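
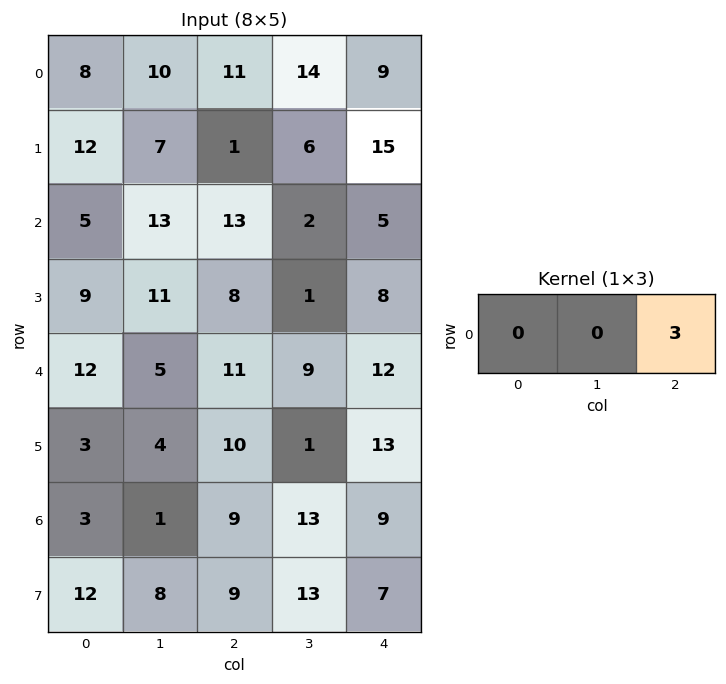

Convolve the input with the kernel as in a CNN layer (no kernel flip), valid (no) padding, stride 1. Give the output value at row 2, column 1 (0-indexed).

6

The receptive field on the input at this output position is [13 13 2]. Elementwise product with the kernel and sum: 2·3.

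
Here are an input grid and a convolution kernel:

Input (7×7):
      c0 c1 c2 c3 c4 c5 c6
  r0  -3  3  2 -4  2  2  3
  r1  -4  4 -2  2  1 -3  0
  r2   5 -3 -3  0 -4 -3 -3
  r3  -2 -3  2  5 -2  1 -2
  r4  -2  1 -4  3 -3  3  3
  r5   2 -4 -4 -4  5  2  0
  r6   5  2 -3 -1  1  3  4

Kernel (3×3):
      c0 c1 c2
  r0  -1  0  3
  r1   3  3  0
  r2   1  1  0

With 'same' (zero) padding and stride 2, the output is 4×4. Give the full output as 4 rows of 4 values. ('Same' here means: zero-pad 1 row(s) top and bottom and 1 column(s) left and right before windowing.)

Output[0,0]: The receptive field on the zero-padded input at this output position is [0 0 0 / 0 -3 3 / 0 -4 4]. Elementwise product with the kernel and sum: 0·-1 + 0·3 + 0·3 + -3·3 + 0·1 + -4·1.
Output[0,1]: The receptive field on the zero-padded input at this output position is [0 0 0 / 3 2 -4 / 4 -2 2]. Elementwise product with the kernel and sum: 0·-1 + 0·3 + 3·3 + 2·3 + 4·1 + -2·1.

-13 17 -3 12
25 -17 -20 -16
-13 1 -1 19
3 -11 10 19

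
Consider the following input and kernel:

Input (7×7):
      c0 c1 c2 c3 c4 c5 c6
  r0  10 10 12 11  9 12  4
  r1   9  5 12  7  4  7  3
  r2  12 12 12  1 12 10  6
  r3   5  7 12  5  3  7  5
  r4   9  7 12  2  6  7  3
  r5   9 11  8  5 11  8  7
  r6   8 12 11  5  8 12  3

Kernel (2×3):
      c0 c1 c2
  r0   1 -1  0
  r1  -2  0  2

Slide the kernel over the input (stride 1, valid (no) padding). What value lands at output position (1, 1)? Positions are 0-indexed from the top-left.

The receptive field on the input at this output position is [5 12 7 / 12 12 1]. Elementwise product with the kernel and sum: 5·1 + 12·-1 + 12·-2 + 1·2.

-29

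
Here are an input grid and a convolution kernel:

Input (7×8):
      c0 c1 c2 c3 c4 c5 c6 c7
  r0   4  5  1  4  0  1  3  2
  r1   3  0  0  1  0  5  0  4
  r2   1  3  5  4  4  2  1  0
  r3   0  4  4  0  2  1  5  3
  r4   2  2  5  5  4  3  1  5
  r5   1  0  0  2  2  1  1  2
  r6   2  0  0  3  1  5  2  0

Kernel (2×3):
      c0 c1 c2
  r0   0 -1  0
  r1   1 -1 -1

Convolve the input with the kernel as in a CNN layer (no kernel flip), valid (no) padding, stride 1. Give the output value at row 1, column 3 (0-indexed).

-2

The receptive field on the input at this output position is [1 0 5 / 4 4 2]. Elementwise product with the kernel and sum: 0·-1 + 4·1 + 4·-1 + 2·-1.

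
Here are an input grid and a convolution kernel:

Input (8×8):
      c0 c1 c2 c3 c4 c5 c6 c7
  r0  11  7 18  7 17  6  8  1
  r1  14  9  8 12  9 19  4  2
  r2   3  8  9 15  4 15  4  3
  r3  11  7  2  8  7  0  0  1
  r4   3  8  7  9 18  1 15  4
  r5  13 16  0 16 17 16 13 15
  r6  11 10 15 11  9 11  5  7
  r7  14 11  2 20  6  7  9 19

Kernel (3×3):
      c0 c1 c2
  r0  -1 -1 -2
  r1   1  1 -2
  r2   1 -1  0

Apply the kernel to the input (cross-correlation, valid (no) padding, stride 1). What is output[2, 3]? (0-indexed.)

-43

The receptive field on the input at this output position is [15 4 15 / 8 7 0 / 9 18 1]. Elementwise product with the kernel and sum: 15·-1 + 4·-1 + 15·-2 + 8·1 + 7·1 + 0·-2 + 9·1 + 18·-1.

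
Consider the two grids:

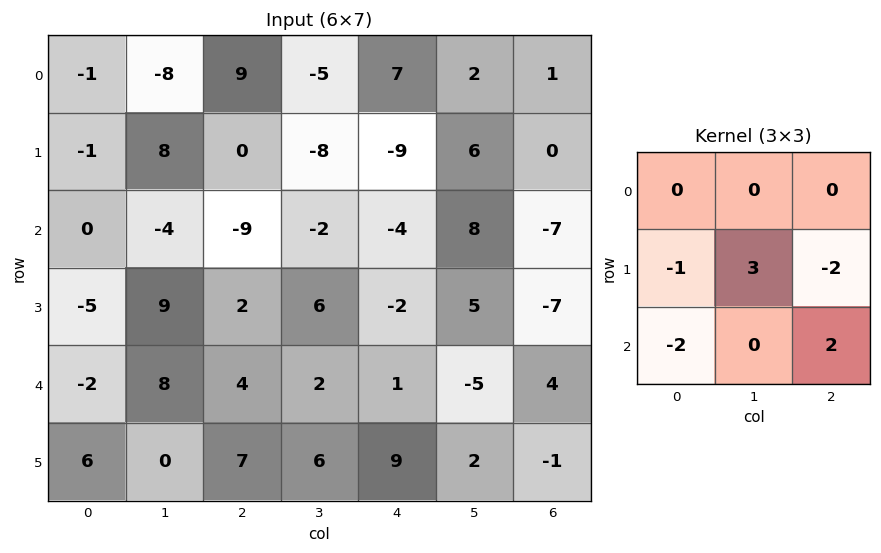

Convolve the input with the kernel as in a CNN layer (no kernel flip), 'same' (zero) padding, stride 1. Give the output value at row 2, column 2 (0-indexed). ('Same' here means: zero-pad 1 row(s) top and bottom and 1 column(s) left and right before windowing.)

-25

The receptive field on the zero-padded input at this output position is [8 0 -8 / -4 -9 -2 / 9 2 6]. Elementwise product with the kernel and sum: -4·-1 + -9·3 + -2·-2 + 9·-2 + 6·2.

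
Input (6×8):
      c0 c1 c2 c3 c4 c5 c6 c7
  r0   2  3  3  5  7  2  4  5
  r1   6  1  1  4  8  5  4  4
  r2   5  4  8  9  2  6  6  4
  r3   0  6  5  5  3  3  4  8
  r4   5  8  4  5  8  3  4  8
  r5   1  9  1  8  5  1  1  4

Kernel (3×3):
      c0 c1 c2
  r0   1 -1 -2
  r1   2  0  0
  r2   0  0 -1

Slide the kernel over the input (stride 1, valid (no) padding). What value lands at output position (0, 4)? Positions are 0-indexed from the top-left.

The receptive field on the input at this output position is [7 2 4 / 8 5 4 / 2 6 6]. Elementwise product with the kernel and sum: 7·1 + 2·-1 + 4·-2 + 8·2 + 6·-1.

7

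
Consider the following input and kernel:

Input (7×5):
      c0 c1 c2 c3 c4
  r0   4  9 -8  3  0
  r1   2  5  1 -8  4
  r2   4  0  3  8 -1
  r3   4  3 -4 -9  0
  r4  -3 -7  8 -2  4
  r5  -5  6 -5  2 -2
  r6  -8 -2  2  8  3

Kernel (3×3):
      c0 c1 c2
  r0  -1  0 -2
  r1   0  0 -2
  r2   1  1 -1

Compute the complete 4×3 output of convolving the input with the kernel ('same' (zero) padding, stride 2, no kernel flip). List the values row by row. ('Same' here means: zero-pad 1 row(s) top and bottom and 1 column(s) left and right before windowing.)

Output[0,0]: The receptive field on the zero-padded input at this output position is [0 0 0 / 0 4 9 / 0 2 5]. Elementwise product with the kernel and sum: 0·-1 + 0·-2 + 9·-2 + 0·1 + 2·1 + 5·-1.

-21 8 -4
-9 3 -1
-3 18 9
-8 -26 -2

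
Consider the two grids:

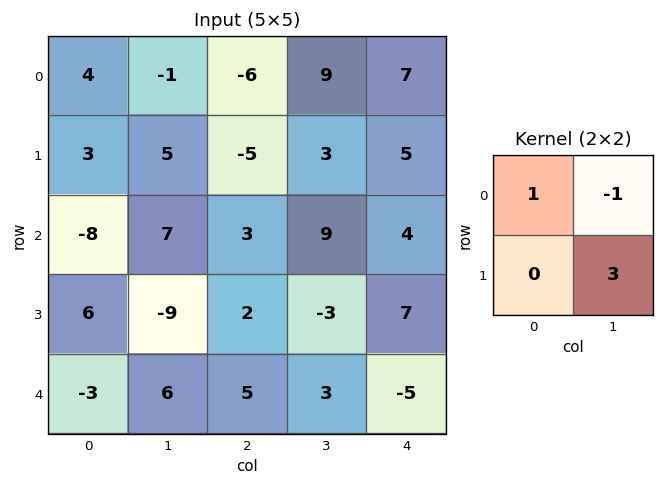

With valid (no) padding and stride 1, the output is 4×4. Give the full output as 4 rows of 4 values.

Output[0,0]: The receptive field on the input at this output position is [4 -1 / 3 5]. Elementwise product with the kernel and sum: 4·1 + -1·-1 + 5·3.
Output[0,1]: The receptive field on the input at this output position is [-1 -6 / 5 -5]. Elementwise product with the kernel and sum: -1·1 + -6·-1 + -5·3.

20 -10 -6 17
19 19 19 10
-42 10 -15 26
33 4 14 -25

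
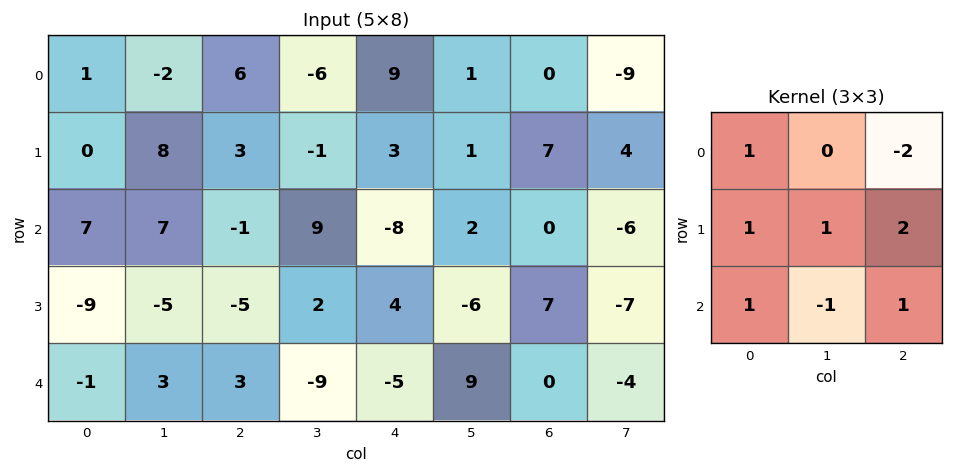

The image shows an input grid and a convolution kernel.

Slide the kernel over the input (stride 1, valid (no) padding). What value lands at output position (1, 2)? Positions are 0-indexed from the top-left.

-14

The receptive field on the input at this output position is [3 -1 3 / -1 9 -8 / -5 2 4]. Elementwise product with the kernel and sum: 3·1 + 3·-2 + -1·1 + 9·1 + -8·2 + -5·1 + 2·-1 + 4·1.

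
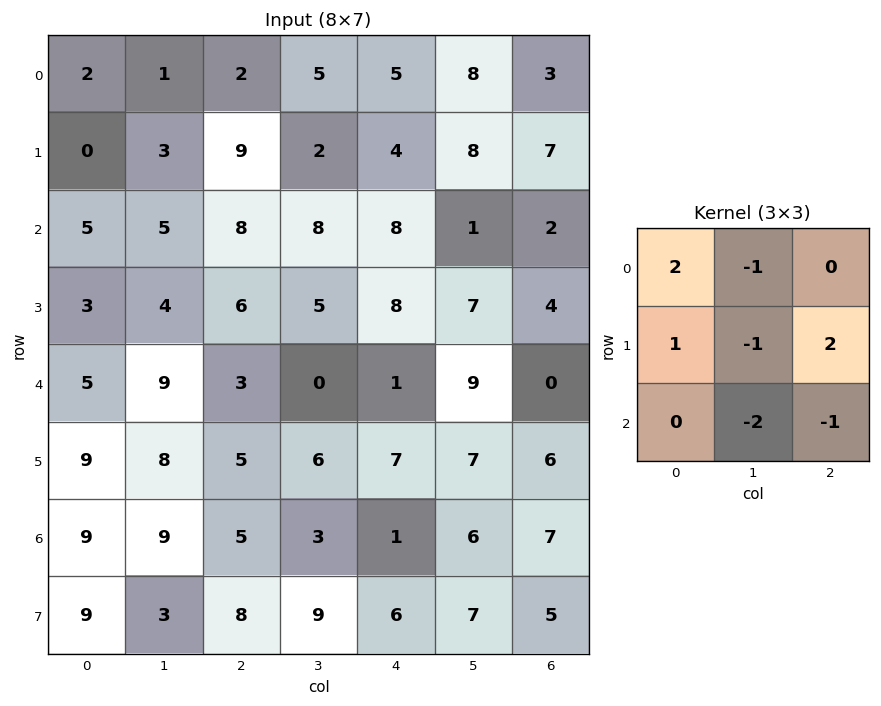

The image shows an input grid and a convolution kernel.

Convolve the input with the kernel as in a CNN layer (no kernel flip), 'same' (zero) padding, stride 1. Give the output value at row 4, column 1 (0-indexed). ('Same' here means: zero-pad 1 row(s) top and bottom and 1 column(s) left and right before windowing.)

The receptive field on the zero-padded input at this output position is [3 4 6 / 5 9 3 / 9 8 5]. Elementwise product with the kernel and sum: 3·2 + 4·-1 + 5·1 + 9·-1 + 3·2 + 8·-2 + 5·-1.

-17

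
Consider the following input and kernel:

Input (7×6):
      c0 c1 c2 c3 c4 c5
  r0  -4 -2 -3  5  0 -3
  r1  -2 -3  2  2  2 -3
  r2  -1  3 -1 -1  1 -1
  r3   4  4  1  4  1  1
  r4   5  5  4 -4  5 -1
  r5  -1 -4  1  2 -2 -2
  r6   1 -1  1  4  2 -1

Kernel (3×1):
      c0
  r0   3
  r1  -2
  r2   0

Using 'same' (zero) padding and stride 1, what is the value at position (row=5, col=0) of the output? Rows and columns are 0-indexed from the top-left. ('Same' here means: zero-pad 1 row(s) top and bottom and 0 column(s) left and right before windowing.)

The receptive field on the zero-padded input at this output position is [5 / -1 / 1]. Elementwise product with the kernel and sum: 5·3 + -1·-2.

17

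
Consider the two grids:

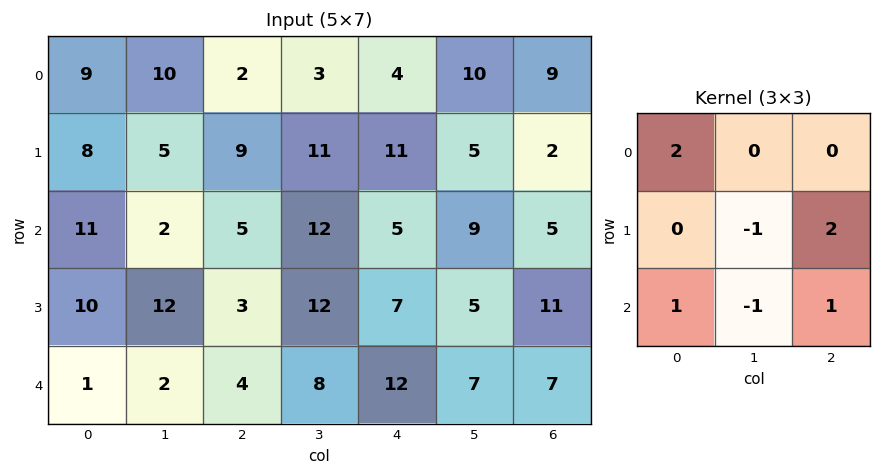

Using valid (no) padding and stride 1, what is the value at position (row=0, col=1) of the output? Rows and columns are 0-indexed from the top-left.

The receptive field on the input at this output position is [10 2 3 / 5 9 11 / 2 5 12]. Elementwise product with the kernel and sum: 10·2 + 9·-1 + 11·2 + 2·1 + 5·-1 + 12·1.

42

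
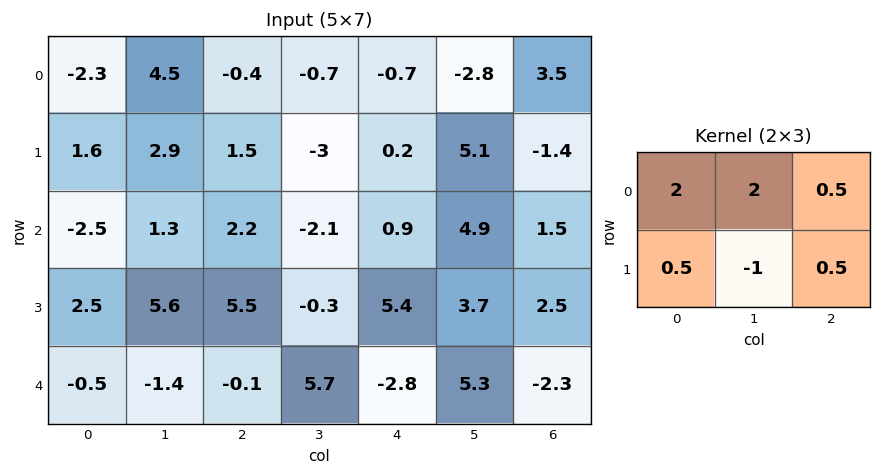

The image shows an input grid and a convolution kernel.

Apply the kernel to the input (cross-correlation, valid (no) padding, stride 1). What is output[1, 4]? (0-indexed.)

6.2

The receptive field on the input at this output position is [0.2 5.1 -1.4 / 0.9 4.9 1.5]. Elementwise product with the kernel and sum: 0.2·2 + 5.1·2 + -1.4·0.5 + 0.9·0.5 + 4.9·-1 + 1.5·0.5.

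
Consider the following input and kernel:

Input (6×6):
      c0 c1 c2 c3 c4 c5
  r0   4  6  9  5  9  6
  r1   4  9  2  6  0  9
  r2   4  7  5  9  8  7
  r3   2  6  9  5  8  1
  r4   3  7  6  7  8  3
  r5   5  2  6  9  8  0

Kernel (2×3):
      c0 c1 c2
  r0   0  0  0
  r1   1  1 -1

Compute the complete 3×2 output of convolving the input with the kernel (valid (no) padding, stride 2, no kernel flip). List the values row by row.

Output[0,0]: The receptive field on the input at this output position is [4 6 9 / 4 9 2]. Elementwise product with the kernel and sum: 4·1 + 9·1 + 2·-1.
Output[0,1]: The receptive field on the input at this output position is [9 5 9 / 2 6 0]. Elementwise product with the kernel and sum: 2·1 + 6·1 + 0·-1.

11 8
-1 6
1 7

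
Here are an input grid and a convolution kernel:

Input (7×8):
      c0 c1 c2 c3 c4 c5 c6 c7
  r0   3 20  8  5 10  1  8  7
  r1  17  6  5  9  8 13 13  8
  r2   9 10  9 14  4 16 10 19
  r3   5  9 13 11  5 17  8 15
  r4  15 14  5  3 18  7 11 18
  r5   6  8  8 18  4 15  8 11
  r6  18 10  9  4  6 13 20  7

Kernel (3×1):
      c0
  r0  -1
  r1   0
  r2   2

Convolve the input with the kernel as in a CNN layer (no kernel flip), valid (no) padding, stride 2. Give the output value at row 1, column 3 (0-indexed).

12

The receptive field on the input at this output position is [10 / 8 / 11]. Elementwise product with the kernel and sum: 10·-1 + 11·2.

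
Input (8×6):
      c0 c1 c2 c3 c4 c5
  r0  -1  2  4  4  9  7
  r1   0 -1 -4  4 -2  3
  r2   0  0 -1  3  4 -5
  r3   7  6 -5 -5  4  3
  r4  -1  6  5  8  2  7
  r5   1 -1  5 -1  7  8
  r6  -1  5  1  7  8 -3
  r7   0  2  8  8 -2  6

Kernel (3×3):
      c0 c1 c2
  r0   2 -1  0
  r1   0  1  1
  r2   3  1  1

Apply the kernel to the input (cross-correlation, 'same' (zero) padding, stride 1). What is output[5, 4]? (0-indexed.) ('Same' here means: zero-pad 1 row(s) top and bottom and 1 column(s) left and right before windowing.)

55

The receptive field on the zero-padded input at this output position is [8 2 7 / -1 7 8 / 7 8 -3]. Elementwise product with the kernel and sum: 8·2 + 2·-1 + 7·1 + 8·1 + 7·3 + 8·1 + -3·1.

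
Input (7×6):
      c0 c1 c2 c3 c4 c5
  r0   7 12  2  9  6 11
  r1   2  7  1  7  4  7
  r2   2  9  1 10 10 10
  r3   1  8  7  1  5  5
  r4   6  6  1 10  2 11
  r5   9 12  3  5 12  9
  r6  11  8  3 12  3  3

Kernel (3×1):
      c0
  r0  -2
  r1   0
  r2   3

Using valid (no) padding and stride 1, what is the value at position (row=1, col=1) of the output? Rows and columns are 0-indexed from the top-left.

The receptive field on the input at this output position is [7 / 9 / 8]. Elementwise product with the kernel and sum: 7·-2 + 8·3.

10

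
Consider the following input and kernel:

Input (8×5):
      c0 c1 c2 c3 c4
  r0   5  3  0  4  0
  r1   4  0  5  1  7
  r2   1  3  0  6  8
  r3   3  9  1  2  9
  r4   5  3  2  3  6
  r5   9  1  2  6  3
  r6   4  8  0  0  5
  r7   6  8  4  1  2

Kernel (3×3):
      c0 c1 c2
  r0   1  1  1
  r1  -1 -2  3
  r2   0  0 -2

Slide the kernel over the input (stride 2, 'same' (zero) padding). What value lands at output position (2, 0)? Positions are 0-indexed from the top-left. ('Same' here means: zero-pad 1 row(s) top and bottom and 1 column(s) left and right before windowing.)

9

The receptive field on the zero-padded input at this output position is [0 3 9 / 0 5 3 / 0 9 1]. Elementwise product with the kernel and sum: 0·1 + 3·1 + 9·1 + 0·-1 + 5·-2 + 3·3 + 1·-2.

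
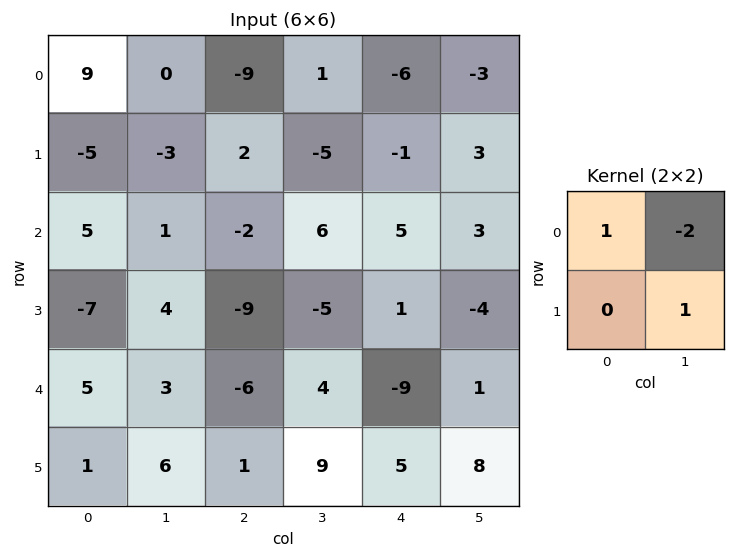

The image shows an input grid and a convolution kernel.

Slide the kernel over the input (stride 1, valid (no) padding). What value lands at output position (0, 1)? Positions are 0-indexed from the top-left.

20

The receptive field on the input at this output position is [0 -9 / -3 2]. Elementwise product with the kernel and sum: 0·1 + -9·-2 + 2·1.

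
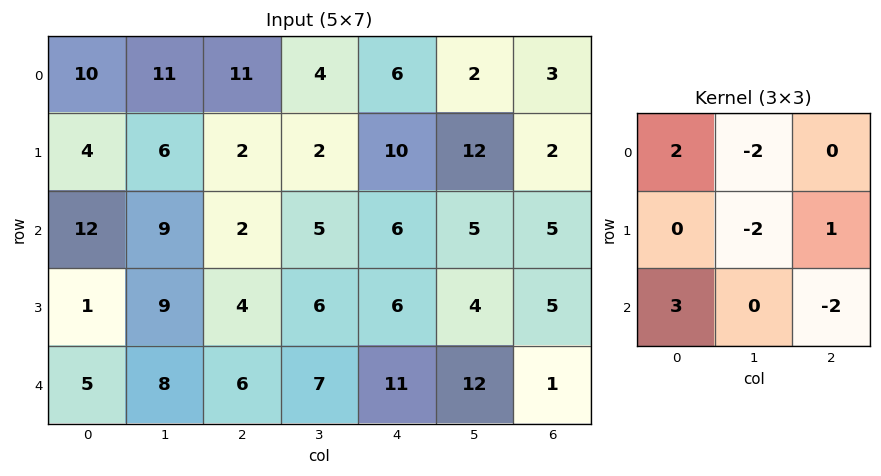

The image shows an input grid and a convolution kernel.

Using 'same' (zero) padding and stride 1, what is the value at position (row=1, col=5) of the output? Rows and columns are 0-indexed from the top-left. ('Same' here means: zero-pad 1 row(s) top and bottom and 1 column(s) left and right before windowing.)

-6

The receptive field on the zero-padded input at this output position is [6 2 3 / 10 12 2 / 6 5 5]. Elementwise product with the kernel and sum: 6·2 + 2·-2 + 12·-2 + 2·1 + 6·3 + 5·-2.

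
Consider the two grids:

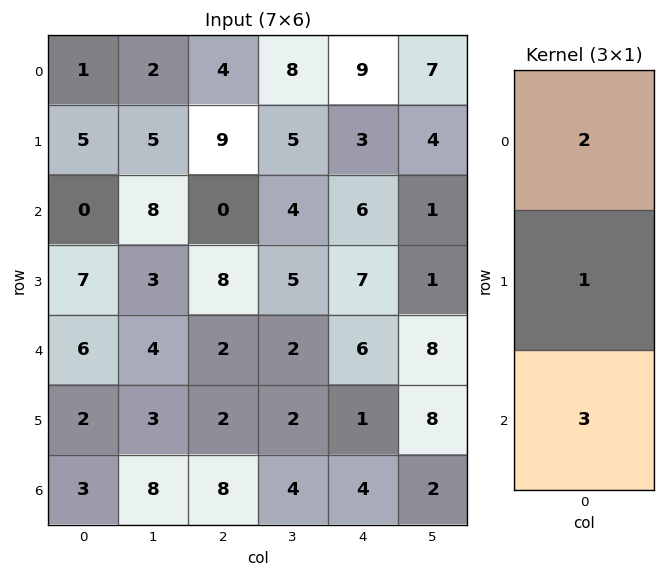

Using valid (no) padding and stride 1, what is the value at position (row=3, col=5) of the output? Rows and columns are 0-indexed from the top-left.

34

The receptive field on the input at this output position is [1 / 8 / 8]. Elementwise product with the kernel and sum: 1·2 + 8·1 + 8·3.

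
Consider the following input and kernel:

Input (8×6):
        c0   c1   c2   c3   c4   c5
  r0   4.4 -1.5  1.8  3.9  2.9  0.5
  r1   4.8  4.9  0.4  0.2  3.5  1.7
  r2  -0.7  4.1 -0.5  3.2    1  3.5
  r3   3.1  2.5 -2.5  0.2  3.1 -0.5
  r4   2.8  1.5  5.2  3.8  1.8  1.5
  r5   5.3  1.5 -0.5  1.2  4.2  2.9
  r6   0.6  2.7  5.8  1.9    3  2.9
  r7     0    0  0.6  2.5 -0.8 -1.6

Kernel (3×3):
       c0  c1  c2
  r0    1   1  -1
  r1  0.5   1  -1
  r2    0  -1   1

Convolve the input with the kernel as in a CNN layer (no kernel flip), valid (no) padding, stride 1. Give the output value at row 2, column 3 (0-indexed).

The receptive field on the input at this output position is [3.2 1 3.5 / 0.2 3.1 -0.5 / 3.8 1.8 1.5]. Elementwise product with the kernel and sum: 3.2·1 + 1·1 + 3.5·-1 + 0.2·0.5 + 3.1·1 + -0.5·-1 + 1.8·-1 + 1.5·1.

4.1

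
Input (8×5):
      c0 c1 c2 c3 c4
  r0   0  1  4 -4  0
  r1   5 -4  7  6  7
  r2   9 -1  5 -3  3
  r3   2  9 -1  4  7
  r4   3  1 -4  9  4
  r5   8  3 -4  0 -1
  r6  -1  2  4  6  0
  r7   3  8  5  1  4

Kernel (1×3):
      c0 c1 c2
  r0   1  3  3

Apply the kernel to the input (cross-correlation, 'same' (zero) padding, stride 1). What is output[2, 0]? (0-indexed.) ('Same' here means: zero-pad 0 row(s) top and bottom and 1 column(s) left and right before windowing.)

24

The receptive field on the zero-padded input at this output position is [0 9 -1]. Elementwise product with the kernel and sum: 0·1 + 9·3 + -1·3.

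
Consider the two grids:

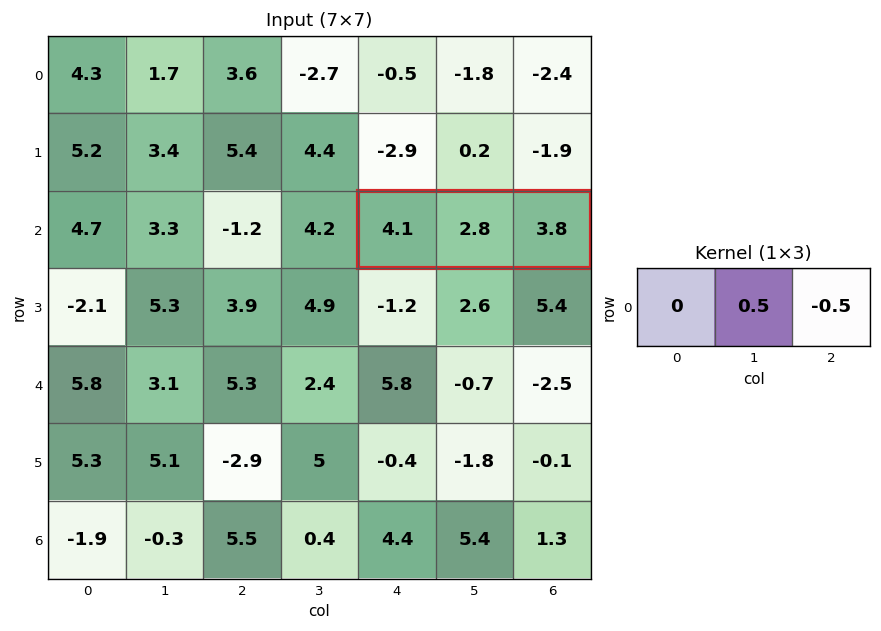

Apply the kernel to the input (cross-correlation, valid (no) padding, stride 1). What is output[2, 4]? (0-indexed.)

-0.5

The receptive field on the input at this output position is [4.1 2.8 3.8]. Elementwise product with the kernel and sum: 2.8·0.5 + 3.8·-0.5.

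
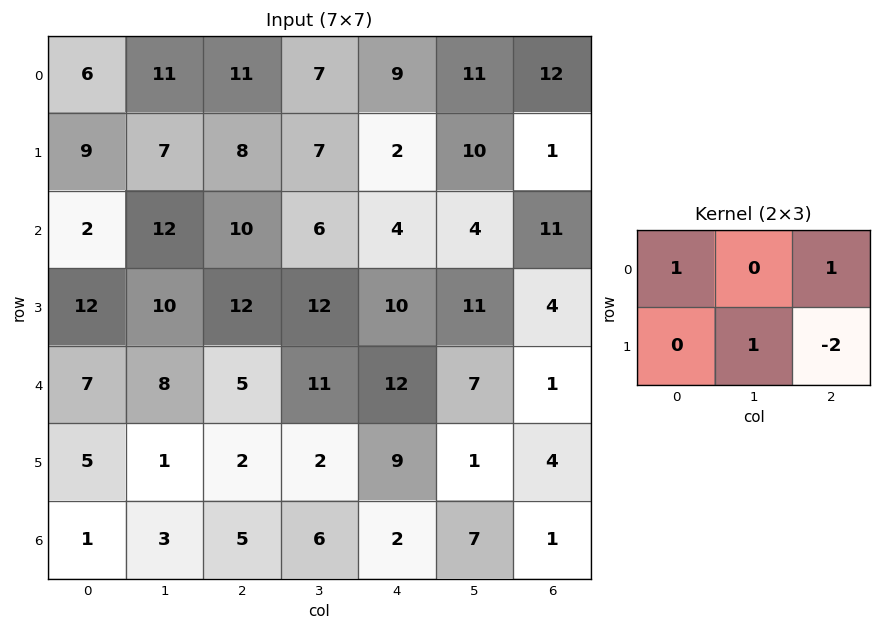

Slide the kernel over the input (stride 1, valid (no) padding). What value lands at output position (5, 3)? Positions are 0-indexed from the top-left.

-9

The receptive field on the input at this output position is [2 9 1 / 6 2 7]. Elementwise product with the kernel and sum: 2·1 + 1·1 + 2·1 + 7·-2.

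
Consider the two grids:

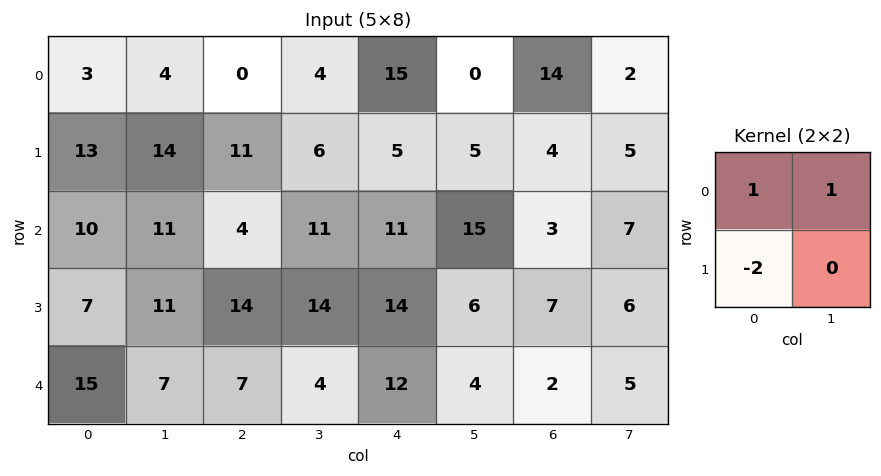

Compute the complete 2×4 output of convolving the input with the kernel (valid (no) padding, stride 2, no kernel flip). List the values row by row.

-19 -18 5 8
7 -13 -2 -4

Output[0,0]: The receptive field on the input at this output position is [3 4 / 13 14]. Elementwise product with the kernel and sum: 3·1 + 4·1 + 13·-2.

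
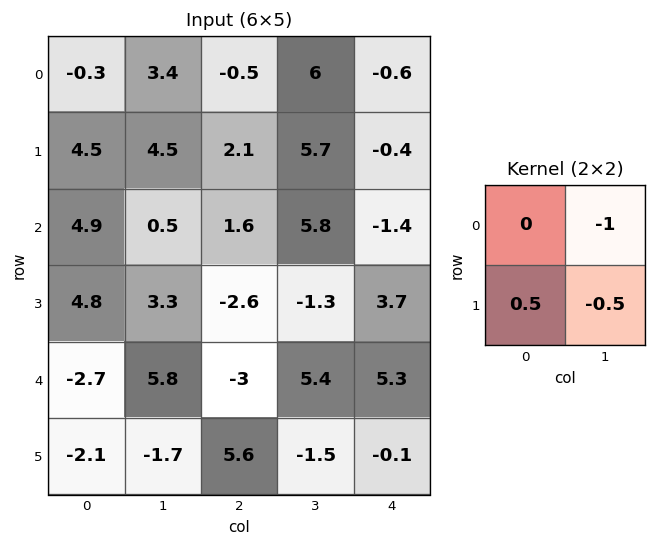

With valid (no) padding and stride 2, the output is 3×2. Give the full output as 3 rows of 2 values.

-3.4 -7.8
0.25 -6.45
-6 -1.85

Output[0,0]: The receptive field on the input at this output position is [-0.3 3.4 / 4.5 4.5]. Elementwise product with the kernel and sum: 3.4·-1 + 4.5·0.5 + 4.5·-0.5.
Output[0,1]: The receptive field on the input at this output position is [-0.5 6 / 2.1 5.7]. Elementwise product with the kernel and sum: 6·-1 + 2.1·0.5 + 5.7·-0.5.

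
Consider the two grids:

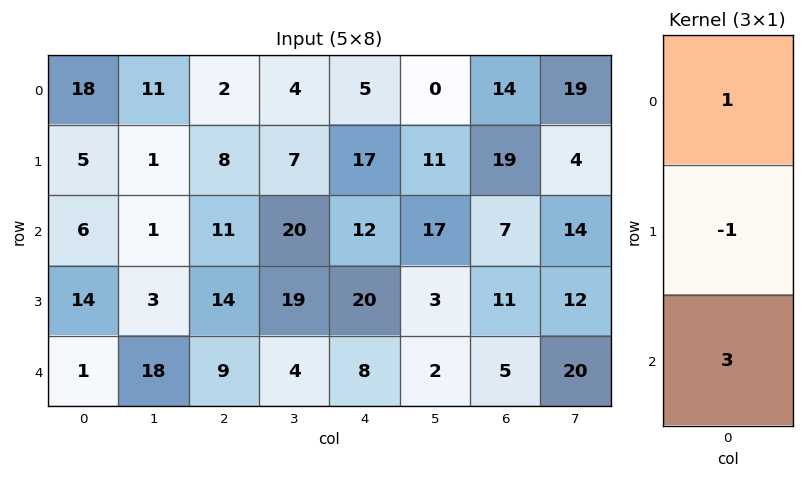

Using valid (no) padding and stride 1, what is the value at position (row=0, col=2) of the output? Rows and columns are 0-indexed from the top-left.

The receptive field on the input at this output position is [2 / 8 / 11]. Elementwise product with the kernel and sum: 2·1 + 8·-1 + 11·3.

27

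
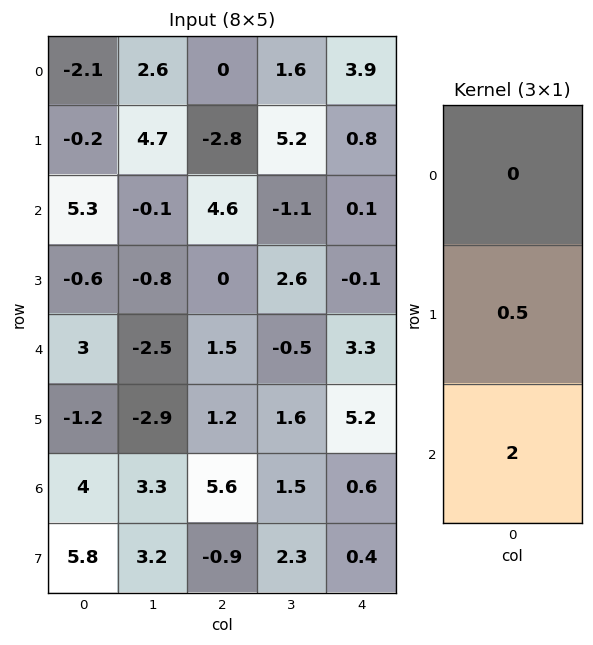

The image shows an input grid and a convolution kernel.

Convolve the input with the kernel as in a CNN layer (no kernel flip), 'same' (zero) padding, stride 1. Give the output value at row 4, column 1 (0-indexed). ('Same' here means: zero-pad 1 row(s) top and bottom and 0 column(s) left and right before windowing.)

-7.05

The receptive field on the zero-padded input at this output position is [-0.8 / -2.5 / -2.9]. Elementwise product with the kernel and sum: -2.5·0.5 + -2.9·2.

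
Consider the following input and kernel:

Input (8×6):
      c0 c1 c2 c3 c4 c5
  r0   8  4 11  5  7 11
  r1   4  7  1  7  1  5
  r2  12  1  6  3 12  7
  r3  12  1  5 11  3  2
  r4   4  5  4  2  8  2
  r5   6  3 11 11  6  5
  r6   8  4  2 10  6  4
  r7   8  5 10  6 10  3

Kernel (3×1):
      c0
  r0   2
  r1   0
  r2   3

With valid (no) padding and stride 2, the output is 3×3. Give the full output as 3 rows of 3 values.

Output[0,0]: The receptive field on the input at this output position is [8 / 4 / 12]. Elementwise product with the kernel and sum: 8·2 + 12·3.
Output[0,1]: The receptive field on the input at this output position is [11 / 1 / 6]. Elementwise product with the kernel and sum: 11·2 + 6·3.

52 40 50
36 24 48
32 14 34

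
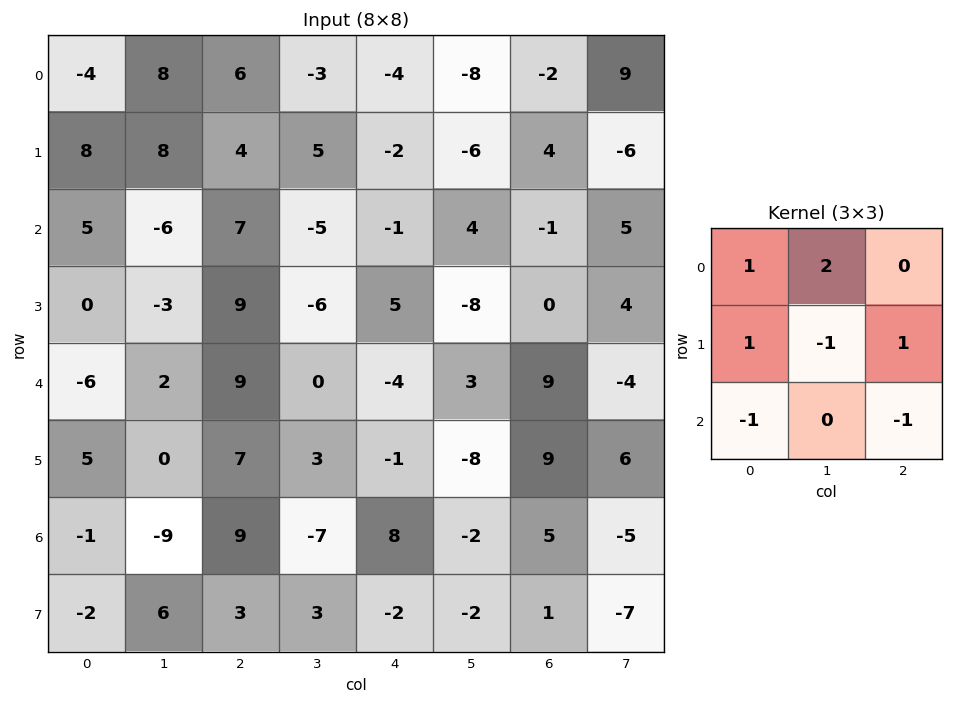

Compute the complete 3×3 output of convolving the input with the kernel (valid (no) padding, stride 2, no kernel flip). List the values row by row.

Output[0,0]: The receptive field on the input at this output position is [-4 8 6 / 8 8 4 / 5 -6 7]. Elementwise product with the kernel and sum: -4·1 + 8·2 + 8·1 + 8·-1 + 4·1 + 5·-1 + 7·-1.

4 -9 -10
2 12 15
2 -5 5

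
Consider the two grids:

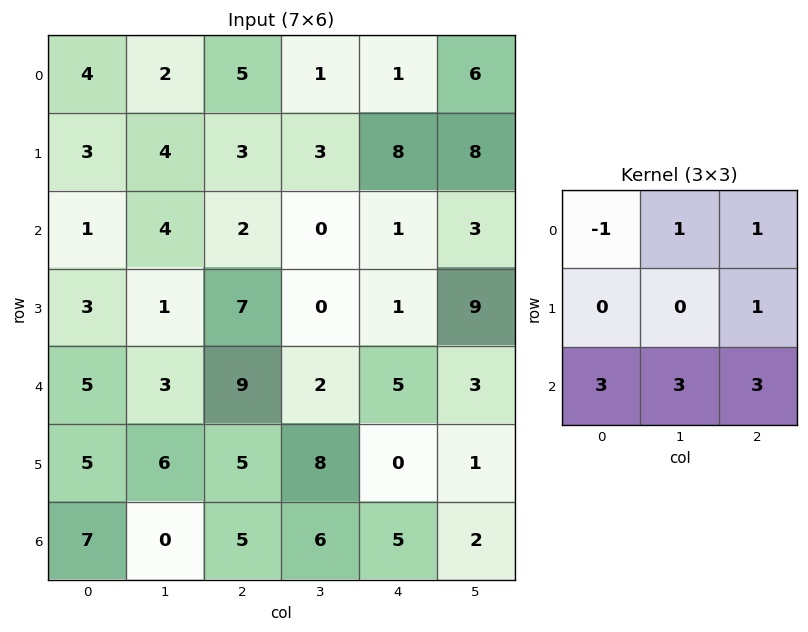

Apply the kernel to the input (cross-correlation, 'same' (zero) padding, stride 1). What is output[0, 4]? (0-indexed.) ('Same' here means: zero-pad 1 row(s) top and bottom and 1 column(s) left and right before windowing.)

The receptive field on the zero-padded input at this output position is [0 0 0 / 1 1 6 / 3 8 8]. Elementwise product with the kernel and sum: 0·-1 + 0·1 + 0·1 + 6·1 + 3·3 + 8·3 + 8·3.

63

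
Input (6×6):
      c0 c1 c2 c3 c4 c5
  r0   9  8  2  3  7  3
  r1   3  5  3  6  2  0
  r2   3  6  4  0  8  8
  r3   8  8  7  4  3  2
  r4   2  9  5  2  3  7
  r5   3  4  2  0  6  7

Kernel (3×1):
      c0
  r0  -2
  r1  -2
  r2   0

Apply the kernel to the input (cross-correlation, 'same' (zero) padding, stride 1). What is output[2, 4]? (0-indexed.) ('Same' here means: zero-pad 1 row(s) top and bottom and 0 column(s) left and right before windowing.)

-20

The receptive field on the zero-padded input at this output position is [2 / 8 / 3]. Elementwise product with the kernel and sum: 2·-2 + 8·-2.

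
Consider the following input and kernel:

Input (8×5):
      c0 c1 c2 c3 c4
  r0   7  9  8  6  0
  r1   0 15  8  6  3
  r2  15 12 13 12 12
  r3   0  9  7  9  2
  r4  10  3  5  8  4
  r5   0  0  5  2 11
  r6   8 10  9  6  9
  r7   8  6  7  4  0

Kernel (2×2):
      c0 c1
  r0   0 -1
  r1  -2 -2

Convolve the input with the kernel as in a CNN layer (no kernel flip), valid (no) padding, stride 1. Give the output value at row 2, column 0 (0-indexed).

-30

The receptive field on the input at this output position is [15 12 / 0 9]. Elementwise product with the kernel and sum: 12·-1 + 0·-2 + 9·-2.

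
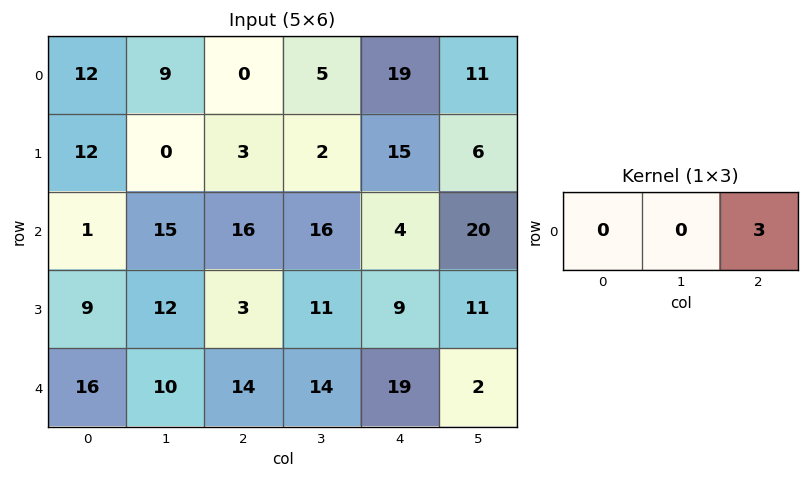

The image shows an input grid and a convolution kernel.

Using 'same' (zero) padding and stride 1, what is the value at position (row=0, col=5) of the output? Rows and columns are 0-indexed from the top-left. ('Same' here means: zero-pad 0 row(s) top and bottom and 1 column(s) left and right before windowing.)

0

The receptive field on the zero-padded input at this output position is [19 11 0]. Elementwise product with the kernel and sum: 0·3.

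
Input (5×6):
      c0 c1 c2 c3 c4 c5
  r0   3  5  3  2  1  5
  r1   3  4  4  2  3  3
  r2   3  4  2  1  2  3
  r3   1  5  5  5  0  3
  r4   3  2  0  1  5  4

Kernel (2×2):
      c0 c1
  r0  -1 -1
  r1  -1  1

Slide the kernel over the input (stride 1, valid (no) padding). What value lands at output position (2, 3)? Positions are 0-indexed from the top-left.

-8

The receptive field on the input at this output position is [1 2 / 5 0]. Elementwise product with the kernel and sum: 1·-1 + 2·-1 + 5·-1 + 0·1.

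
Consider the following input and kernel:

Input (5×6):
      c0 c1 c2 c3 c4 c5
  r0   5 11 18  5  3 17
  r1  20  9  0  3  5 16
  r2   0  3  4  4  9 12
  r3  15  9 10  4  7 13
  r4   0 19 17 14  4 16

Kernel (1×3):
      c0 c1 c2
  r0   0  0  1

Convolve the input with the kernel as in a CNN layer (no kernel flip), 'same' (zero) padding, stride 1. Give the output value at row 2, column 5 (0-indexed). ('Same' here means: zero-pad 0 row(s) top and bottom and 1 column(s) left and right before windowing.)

The receptive field on the zero-padded input at this output position is [9 12 0]. Elementwise product with the kernel and sum: 0·1.

0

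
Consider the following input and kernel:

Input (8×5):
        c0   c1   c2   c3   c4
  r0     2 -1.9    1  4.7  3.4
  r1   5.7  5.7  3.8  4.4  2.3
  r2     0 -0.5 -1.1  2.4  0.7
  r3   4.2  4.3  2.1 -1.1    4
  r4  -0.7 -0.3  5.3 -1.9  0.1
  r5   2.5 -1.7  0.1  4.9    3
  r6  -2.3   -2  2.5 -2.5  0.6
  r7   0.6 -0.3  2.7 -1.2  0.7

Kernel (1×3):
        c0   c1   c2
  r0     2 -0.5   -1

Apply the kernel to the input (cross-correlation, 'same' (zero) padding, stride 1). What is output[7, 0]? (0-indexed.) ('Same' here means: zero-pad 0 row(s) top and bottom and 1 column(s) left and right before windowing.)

0

The receptive field on the zero-padded input at this output position is [0 0.6 -0.3]. Elementwise product with the kernel and sum: 0·2 + 0.6·-0.5 + -0.3·-1.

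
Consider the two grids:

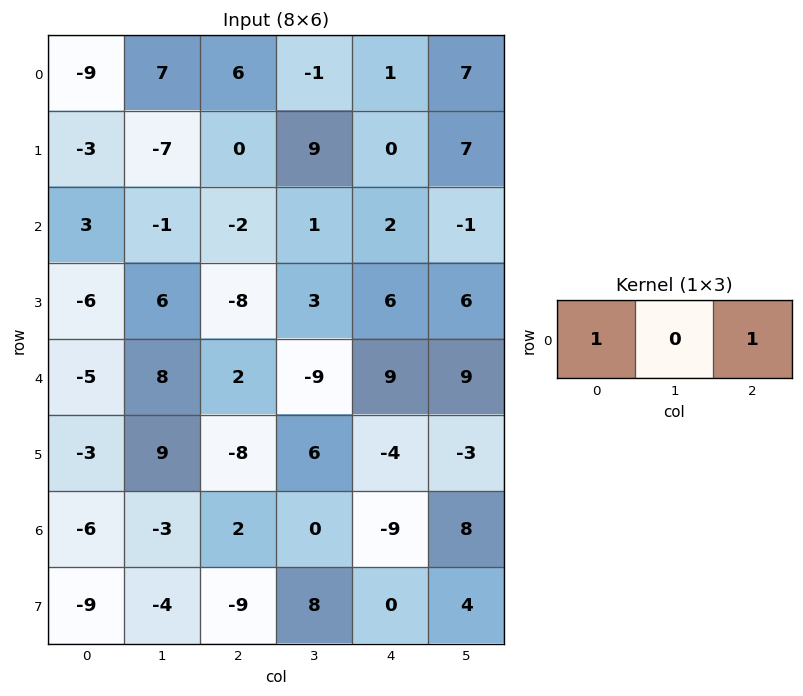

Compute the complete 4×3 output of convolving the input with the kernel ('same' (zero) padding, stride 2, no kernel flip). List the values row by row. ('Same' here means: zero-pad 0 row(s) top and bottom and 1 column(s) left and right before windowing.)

Output[0,0]: The receptive field on the zero-padded input at this output position is [0 -9 7]. Elementwise product with the kernel and sum: 0·1 + 7·1.

7 6 6
-1 0 0
8 -1 0
-3 -3 8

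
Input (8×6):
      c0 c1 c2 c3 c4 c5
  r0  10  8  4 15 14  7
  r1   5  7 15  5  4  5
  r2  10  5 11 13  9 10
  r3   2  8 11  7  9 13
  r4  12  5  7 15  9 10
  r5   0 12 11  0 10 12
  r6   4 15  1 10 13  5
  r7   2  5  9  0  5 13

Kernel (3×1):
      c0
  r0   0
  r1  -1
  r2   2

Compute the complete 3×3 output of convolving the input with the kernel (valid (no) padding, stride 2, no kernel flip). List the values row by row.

Output[0,0]: The receptive field on the input at this output position is [10 / 5 / 10]. Elementwise product with the kernel and sum: 5·-1 + 10·2.
Output[0,1]: The receptive field on the input at this output position is [4 / 15 / 11]. Elementwise product with the kernel and sum: 15·-1 + 11·2.

15 7 14
22 3 9
8 -9 16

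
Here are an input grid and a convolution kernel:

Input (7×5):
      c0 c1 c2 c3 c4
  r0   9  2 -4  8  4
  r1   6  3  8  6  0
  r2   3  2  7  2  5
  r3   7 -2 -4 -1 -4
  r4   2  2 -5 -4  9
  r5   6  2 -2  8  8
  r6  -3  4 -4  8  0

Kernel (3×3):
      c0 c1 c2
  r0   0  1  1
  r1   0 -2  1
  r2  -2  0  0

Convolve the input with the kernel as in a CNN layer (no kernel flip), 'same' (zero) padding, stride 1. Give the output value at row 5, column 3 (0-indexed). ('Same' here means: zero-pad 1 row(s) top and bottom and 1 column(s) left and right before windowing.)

The receptive field on the zero-padded input at this output position is [-5 -4 9 / -2 8 8 / -4 8 0]. Elementwise product with the kernel and sum: -4·1 + 9·1 + 8·-2 + 8·1 + -4·-2.

5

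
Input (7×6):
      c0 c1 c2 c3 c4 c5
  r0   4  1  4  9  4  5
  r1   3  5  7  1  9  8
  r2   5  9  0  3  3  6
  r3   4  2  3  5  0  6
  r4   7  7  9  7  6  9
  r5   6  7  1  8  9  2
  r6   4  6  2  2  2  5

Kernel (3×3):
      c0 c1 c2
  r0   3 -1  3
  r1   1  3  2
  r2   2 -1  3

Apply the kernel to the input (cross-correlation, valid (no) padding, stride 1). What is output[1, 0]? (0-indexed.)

72

The receptive field on the input at this output position is [3 5 7 / 5 9 0 / 4 2 3]. Elementwise product with the kernel and sum: 3·3 + 5·-1 + 7·3 + 5·1 + 9·3 + 0·2 + 4·2 + 2·-1 + 3·3.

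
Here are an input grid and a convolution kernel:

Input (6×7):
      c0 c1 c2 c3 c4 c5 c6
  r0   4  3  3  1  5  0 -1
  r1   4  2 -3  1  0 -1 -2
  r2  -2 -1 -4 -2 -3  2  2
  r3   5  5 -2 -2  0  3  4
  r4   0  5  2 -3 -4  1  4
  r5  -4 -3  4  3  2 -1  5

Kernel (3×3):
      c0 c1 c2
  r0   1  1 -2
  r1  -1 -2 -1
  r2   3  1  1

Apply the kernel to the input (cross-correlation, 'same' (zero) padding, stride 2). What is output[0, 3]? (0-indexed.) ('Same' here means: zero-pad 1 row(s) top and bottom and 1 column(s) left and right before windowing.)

The receptive field on the zero-padded input at this output position is [0 0 0 / 0 -1 0 / -1 -2 0]. Elementwise product with the kernel and sum: 0·1 + 0·1 + 0·-2 + 0·-1 + -1·-2 + 0·-1 + -1·3 + -2·1 + 0·1.

-3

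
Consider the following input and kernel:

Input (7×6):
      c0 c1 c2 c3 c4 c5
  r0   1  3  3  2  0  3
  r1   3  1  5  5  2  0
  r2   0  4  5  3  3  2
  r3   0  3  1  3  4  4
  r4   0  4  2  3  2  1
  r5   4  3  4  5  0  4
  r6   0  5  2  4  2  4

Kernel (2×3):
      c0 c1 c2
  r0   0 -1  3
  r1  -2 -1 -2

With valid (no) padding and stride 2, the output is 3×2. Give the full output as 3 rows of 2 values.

Output[0,0]: The receptive field on the input at this output position is [1 3 3 / 3 1 5]. Elementwise product with the kernel and sum: 3·-1 + 3·3 + 3·-2 + 1·-1 + 5·-2.
Output[0,1]: The receptive field on the input at this output position is [3 2 0 / 5 5 2]. Elementwise product with the kernel and sum: 2·-1 + 0·3 + 5·-2 + 5·-1 + 2·-2.

-11 -21
6 -7
-17 -10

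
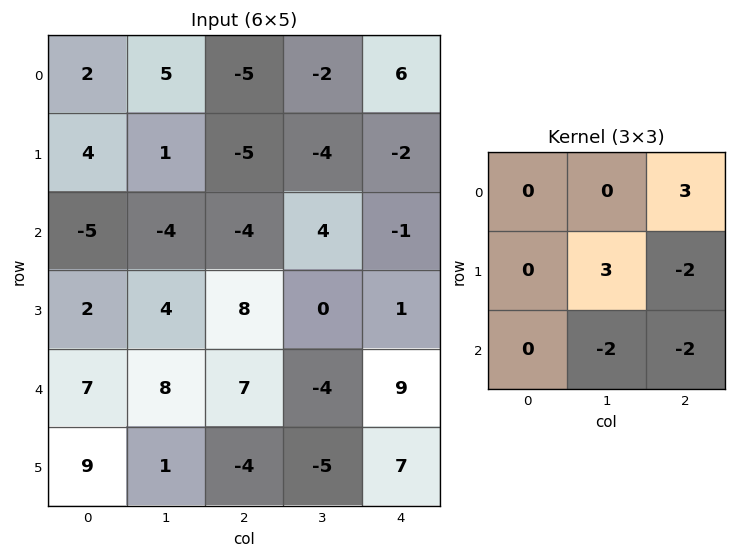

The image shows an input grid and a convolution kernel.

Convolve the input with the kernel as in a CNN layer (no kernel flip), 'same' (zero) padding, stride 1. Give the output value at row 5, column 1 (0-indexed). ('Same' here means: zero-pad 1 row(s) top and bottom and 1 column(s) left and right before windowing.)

The receptive field on the zero-padded input at this output position is [7 8 7 / 9 1 -4 / 0 0 0]. Elementwise product with the kernel and sum: 7·3 + 1·3 + -4·-2 + 0·-2 + 0·-2.

32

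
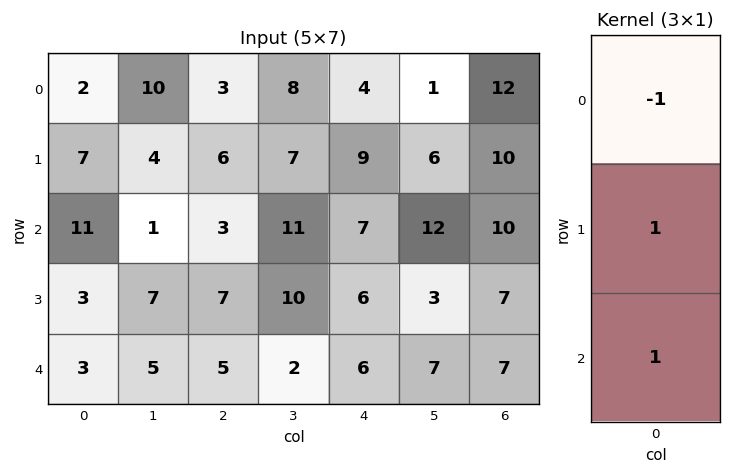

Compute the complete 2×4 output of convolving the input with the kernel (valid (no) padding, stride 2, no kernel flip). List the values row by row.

Output[0,0]: The receptive field on the input at this output position is [2 / 7 / 11]. Elementwise product with the kernel and sum: 2·-1 + 7·1 + 11·1.
Output[0,1]: The receptive field on the input at this output position is [3 / 6 / 3]. Elementwise product with the kernel and sum: 3·-1 + 6·1 + 3·1.

16 6 12 8
-5 9 5 4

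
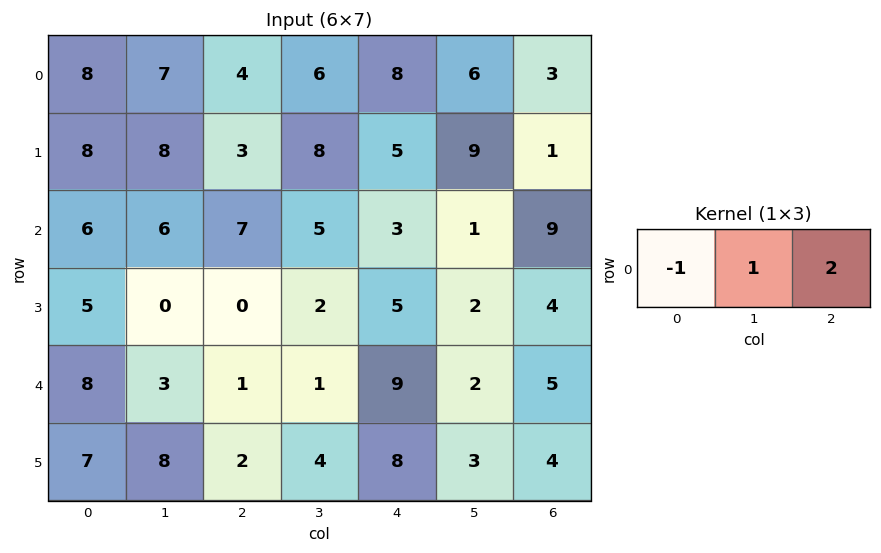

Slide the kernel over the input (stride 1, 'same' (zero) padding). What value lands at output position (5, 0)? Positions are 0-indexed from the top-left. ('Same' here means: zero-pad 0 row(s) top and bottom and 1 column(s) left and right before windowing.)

23

The receptive field on the zero-padded input at this output position is [0 7 8]. Elementwise product with the kernel and sum: 0·-1 + 7·1 + 8·2.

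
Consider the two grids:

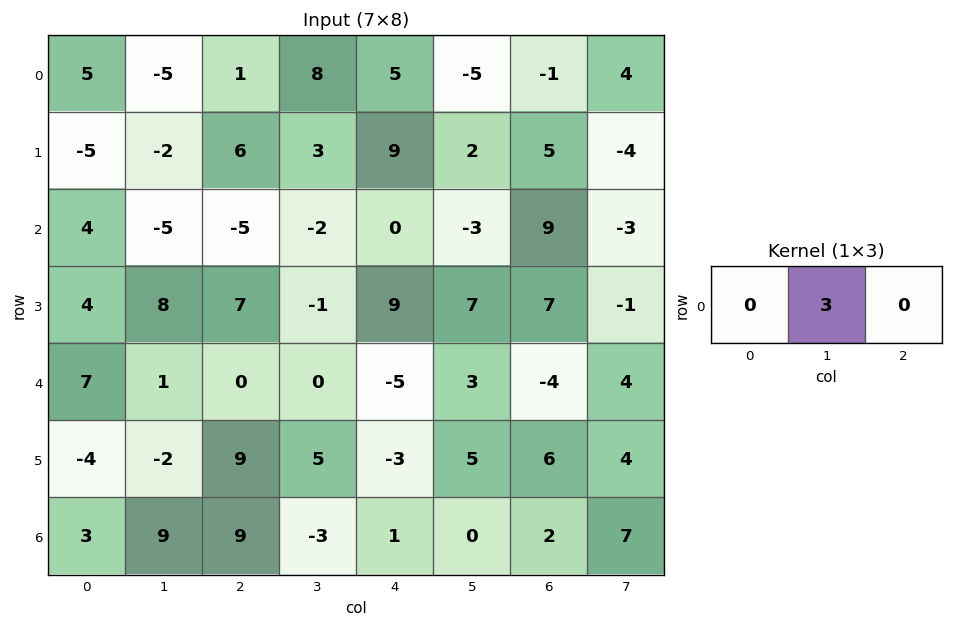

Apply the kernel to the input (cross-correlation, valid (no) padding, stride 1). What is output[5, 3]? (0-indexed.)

-9

The receptive field on the input at this output position is [5 -3 5]. Elementwise product with the kernel and sum: -3·3.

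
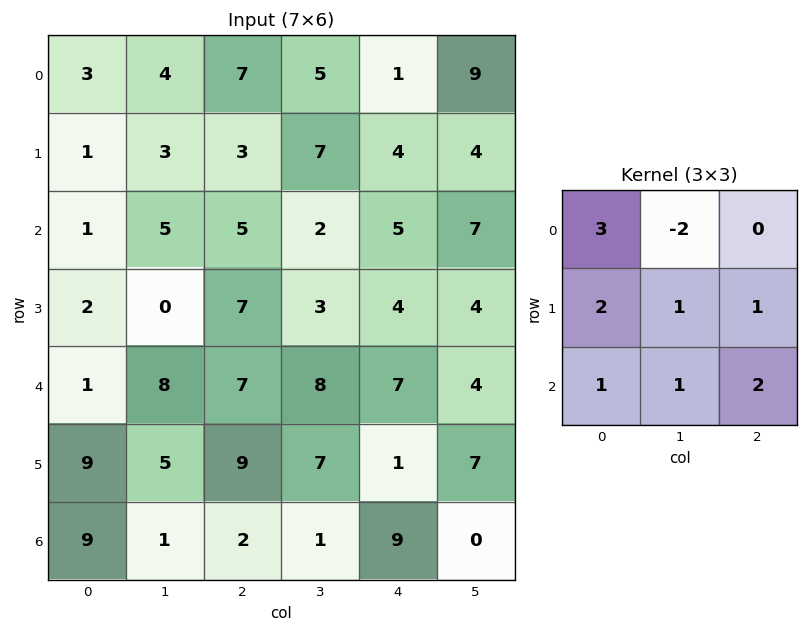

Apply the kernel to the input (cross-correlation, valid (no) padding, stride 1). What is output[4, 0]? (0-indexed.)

The receptive field on the input at this output position is [1 8 7 / 9 5 9 / 9 1 2]. Elementwise product with the kernel and sum: 1·3 + 8·-2 + 9·2 + 5·1 + 9·1 + 9·1 + 1·1 + 2·2.

33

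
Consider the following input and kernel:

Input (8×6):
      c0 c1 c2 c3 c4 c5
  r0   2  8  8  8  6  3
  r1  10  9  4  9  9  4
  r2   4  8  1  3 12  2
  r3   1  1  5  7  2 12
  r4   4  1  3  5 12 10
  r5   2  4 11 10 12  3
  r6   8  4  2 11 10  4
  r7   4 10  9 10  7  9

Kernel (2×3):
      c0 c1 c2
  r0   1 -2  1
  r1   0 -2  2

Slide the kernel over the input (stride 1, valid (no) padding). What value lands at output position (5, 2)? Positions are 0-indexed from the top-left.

The receptive field on the input at this output position is [11 10 12 / 2 11 10]. Elementwise product with the kernel and sum: 11·1 + 10·-2 + 12·1 + 11·-2 + 10·2.

1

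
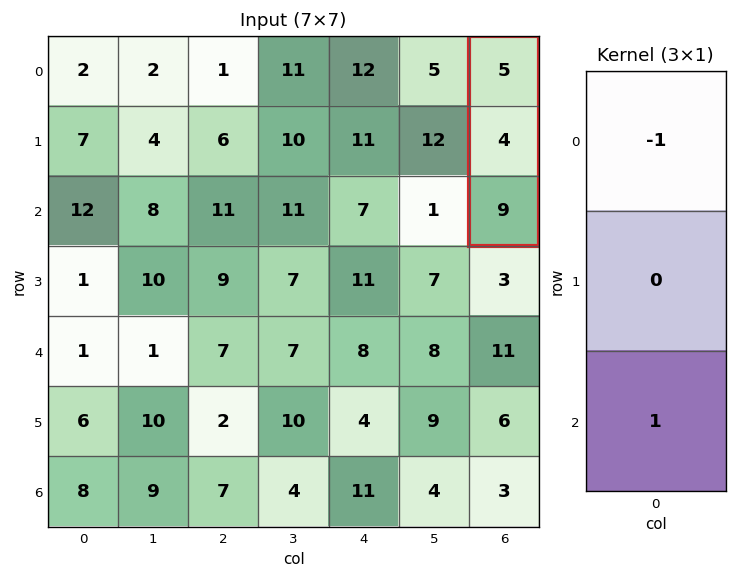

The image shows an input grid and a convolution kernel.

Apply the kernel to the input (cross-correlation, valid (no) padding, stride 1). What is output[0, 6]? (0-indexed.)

4

The receptive field on the input at this output position is [5 / 4 / 9]. Elementwise product with the kernel and sum: 5·-1 + 9·1.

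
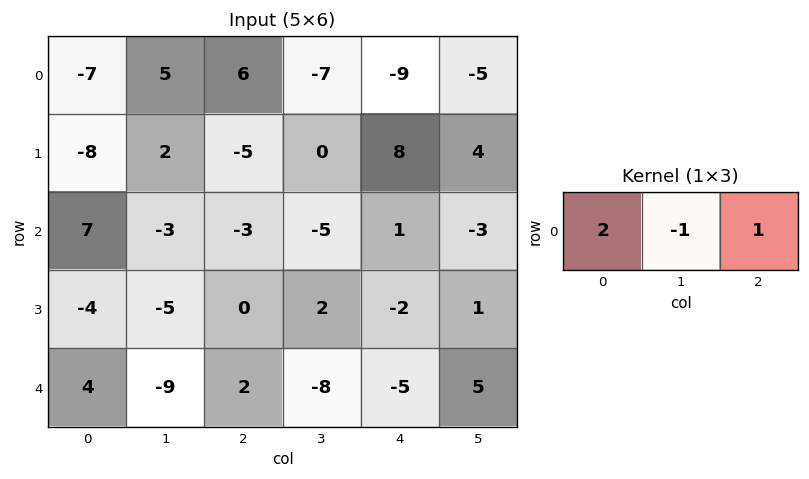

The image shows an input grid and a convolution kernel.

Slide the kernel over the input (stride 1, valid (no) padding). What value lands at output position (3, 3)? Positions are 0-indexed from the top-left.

7

The receptive field on the input at this output position is [2 -2 1]. Elementwise product with the kernel and sum: 2·2 + -2·-1 + 1·1.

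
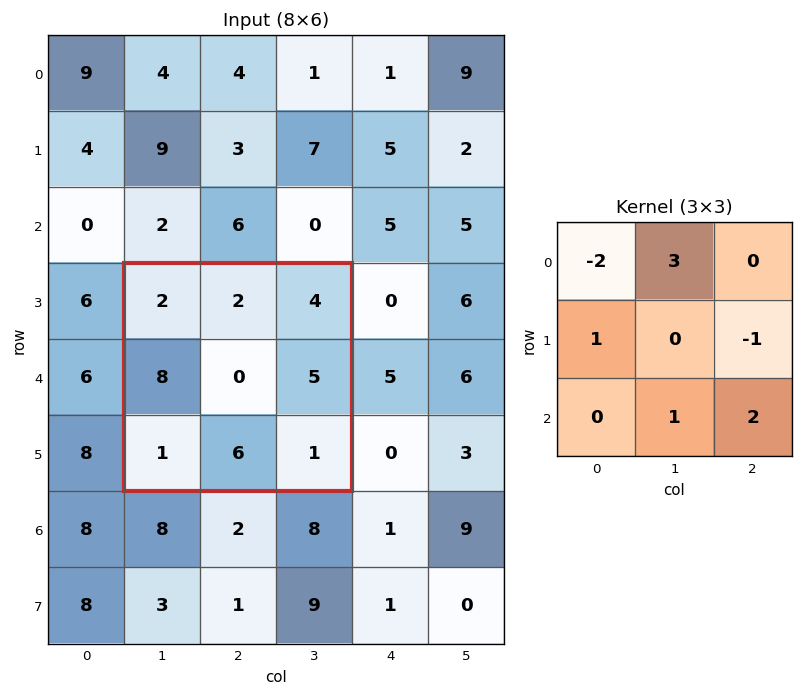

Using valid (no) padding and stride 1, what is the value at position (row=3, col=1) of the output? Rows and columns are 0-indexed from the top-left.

13

The receptive field on the input at this output position is [2 2 4 / 8 0 5 / 1 6 1]. Elementwise product with the kernel and sum: 2·-2 + 2·3 + 8·1 + 5·-1 + 6·1 + 1·2.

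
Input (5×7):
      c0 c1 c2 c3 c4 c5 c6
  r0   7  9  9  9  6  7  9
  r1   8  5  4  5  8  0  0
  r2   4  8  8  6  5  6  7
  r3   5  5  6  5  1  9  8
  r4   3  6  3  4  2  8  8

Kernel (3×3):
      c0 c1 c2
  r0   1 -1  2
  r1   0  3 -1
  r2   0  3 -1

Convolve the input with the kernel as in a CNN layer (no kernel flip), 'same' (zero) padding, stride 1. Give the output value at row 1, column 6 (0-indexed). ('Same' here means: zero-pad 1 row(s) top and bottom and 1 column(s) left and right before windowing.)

The receptive field on the zero-padded input at this output position is [7 9 0 / 0 0 0 / 6 7 0]. Elementwise product with the kernel and sum: 7·1 + 9·-1 + 0·2 + 0·3 + 0·-1 + 7·3 + 0·-1.

19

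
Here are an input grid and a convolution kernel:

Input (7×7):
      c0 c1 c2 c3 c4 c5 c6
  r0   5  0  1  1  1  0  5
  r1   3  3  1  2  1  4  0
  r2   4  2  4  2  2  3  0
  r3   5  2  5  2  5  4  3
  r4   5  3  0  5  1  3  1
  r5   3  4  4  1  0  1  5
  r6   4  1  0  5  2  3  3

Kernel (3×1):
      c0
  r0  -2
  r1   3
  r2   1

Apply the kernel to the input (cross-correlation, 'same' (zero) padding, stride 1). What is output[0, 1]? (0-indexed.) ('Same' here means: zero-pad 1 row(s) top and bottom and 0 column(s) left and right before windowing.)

3

The receptive field on the zero-padded input at this output position is [0 / 0 / 3]. Elementwise product with the kernel and sum: 0·-2 + 0·3 + 3·1.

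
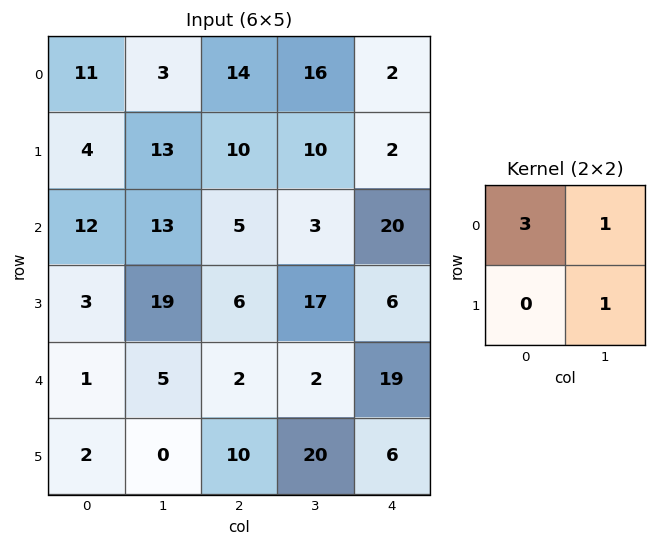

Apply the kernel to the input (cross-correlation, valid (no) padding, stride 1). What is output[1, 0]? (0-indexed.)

The receptive field on the input at this output position is [4 13 / 12 13]. Elementwise product with the kernel and sum: 4·3 + 13·1 + 13·1.

38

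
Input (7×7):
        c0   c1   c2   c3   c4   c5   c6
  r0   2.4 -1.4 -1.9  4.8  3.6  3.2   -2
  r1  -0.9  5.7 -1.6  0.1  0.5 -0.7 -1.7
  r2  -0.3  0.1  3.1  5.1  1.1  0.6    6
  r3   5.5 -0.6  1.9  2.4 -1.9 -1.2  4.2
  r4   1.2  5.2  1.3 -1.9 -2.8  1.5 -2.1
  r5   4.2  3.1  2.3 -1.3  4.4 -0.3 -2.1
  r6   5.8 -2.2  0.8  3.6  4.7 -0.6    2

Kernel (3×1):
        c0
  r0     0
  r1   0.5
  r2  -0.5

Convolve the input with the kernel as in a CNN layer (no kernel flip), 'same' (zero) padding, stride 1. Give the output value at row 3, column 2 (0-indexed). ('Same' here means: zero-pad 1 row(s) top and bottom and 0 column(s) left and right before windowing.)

The receptive field on the zero-padded input at this output position is [3.1 / 1.9 / 1.3]. Elementwise product with the kernel and sum: 1.9·0.5 + 1.3·-0.5.

0.3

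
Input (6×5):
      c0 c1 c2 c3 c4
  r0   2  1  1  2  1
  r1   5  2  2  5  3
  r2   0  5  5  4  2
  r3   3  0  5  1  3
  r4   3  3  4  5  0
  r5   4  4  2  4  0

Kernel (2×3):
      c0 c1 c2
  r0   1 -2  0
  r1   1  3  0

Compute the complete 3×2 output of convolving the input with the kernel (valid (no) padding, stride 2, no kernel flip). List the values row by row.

Output[0,0]: The receptive field on the input at this output position is [2 1 1 / 5 2 2]. Elementwise product with the kernel and sum: 2·1 + 1·-2 + 5·1 + 2·3.

11 14
-7 5
13 8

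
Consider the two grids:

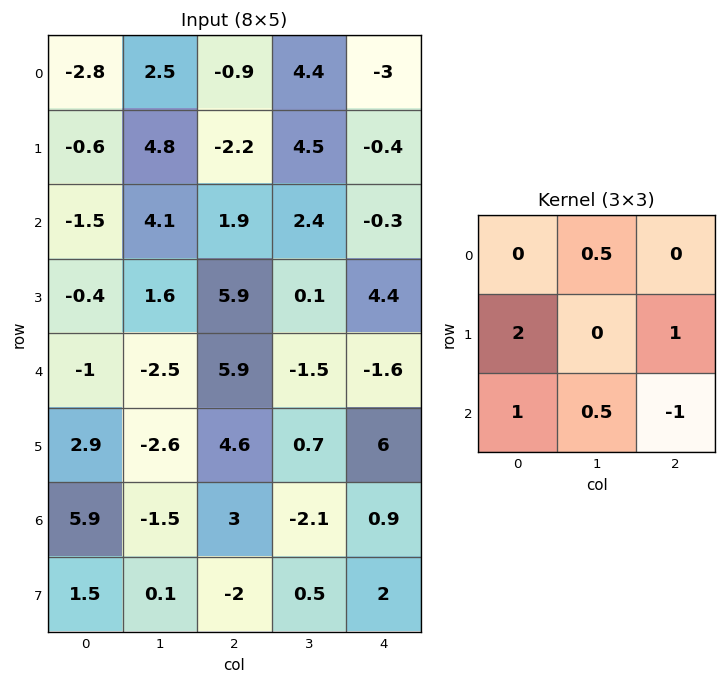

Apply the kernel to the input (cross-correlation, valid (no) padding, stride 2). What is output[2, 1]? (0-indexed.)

15.5

The receptive field on the input at this output position is [5.9 -1.5 -1.6 / 4.6 0.7 6 / 3 -2.1 0.9]. Elementwise product with the kernel and sum: -1.5·0.5 + 4.6·2 + 6·1 + 3·1 + -2.1·0.5 + 0.9·-1.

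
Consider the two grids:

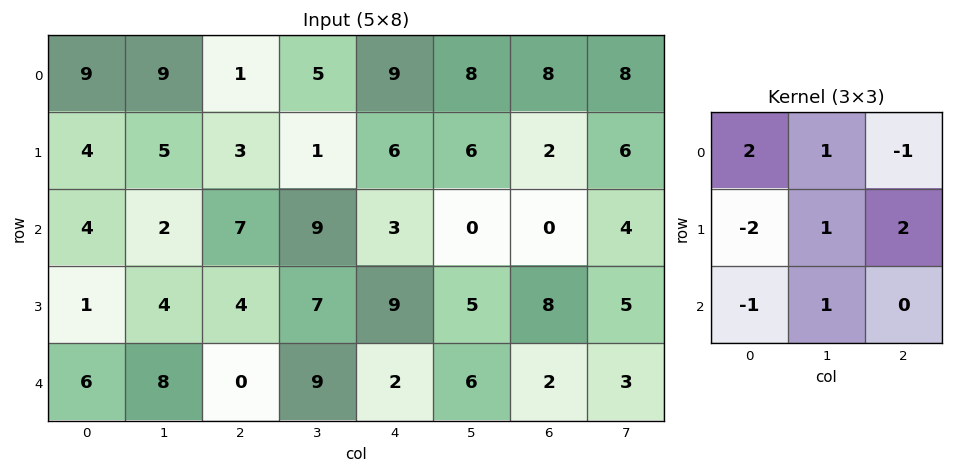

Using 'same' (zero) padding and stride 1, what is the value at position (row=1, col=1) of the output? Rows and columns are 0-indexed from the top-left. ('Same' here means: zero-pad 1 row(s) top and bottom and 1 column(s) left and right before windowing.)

The receptive field on the zero-padded input at this output position is [9 9 1 / 4 5 3 / 4 2 7]. Elementwise product with the kernel and sum: 9·2 + 9·1 + 1·-1 + 4·-2 + 5·1 + 3·2 + 4·-1 + 2·1.

27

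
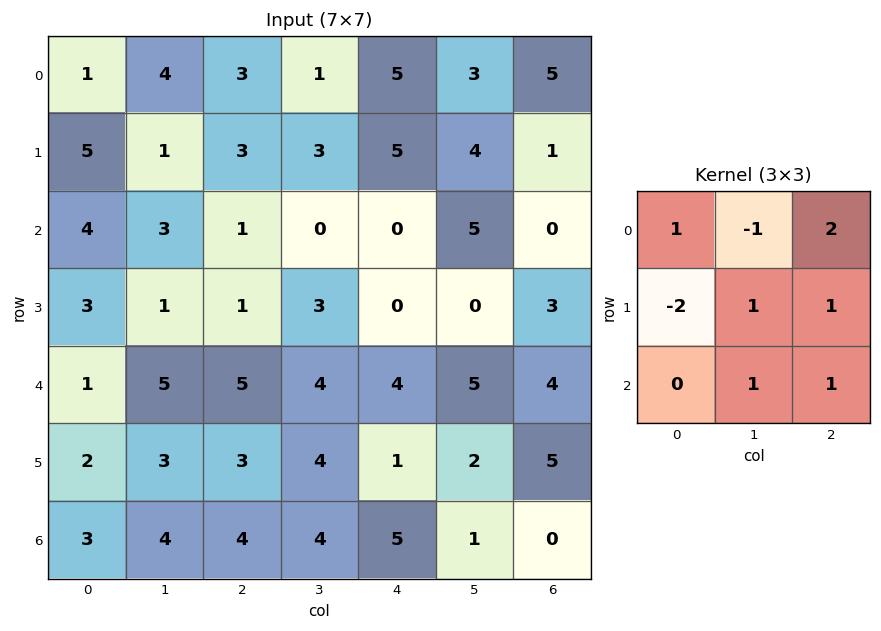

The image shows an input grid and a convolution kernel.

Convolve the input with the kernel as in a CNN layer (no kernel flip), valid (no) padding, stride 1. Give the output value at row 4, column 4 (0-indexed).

13

The receptive field on the input at this output position is [4 5 4 / 1 2 5 / 5 1 0]. Elementwise product with the kernel and sum: 4·1 + 5·-1 + 4·2 + 1·-2 + 2·1 + 5·1 + 1·1 + 0·1.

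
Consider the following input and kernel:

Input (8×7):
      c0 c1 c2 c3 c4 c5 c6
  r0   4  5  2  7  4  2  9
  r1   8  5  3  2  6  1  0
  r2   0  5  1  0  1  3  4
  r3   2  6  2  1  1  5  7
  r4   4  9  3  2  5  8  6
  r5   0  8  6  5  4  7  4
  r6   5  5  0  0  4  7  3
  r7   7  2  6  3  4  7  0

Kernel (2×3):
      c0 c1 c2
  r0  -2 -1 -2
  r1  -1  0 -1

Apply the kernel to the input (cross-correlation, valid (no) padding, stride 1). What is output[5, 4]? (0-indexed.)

-30

The receptive field on the input at this output position is [4 7 4 / 4 7 3]. Elementwise product with the kernel and sum: 4·-2 + 7·-1 + 4·-2 + 4·-1 + 3·-1.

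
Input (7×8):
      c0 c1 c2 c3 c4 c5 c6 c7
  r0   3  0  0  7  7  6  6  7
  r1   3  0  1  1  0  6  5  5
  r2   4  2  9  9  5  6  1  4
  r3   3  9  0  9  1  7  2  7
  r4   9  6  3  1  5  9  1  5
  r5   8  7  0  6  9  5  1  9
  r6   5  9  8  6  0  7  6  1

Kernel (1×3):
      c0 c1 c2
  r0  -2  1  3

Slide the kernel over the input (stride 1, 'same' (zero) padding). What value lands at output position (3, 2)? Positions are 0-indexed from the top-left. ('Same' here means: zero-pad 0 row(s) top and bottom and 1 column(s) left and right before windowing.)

9

The receptive field on the zero-padded input at this output position is [9 0 9]. Elementwise product with the kernel and sum: 9·-2 + 0·1 + 9·3.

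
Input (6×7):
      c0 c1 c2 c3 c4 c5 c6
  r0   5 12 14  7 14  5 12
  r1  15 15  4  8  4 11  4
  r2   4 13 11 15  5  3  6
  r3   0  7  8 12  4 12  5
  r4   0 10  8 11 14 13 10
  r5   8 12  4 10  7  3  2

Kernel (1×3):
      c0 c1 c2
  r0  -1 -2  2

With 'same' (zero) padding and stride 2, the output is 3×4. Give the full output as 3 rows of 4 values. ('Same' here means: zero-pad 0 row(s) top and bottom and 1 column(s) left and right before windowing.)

14 -26 -25 -29
18 -5 -19 -15
20 -4 -13 -33

Output[0,0]: The receptive field on the zero-padded input at this output position is [0 5 12]. Elementwise product with the kernel and sum: 0·-1 + 5·-2 + 12·2.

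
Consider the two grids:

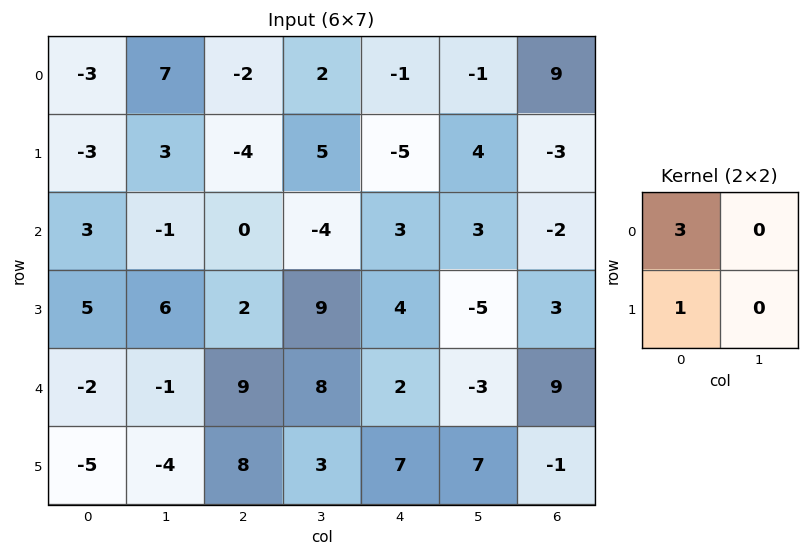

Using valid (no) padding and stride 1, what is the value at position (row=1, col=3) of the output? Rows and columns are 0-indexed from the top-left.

11

The receptive field on the input at this output position is [5 -5 / -4 3]. Elementwise product with the kernel and sum: 5·3 + -4·1.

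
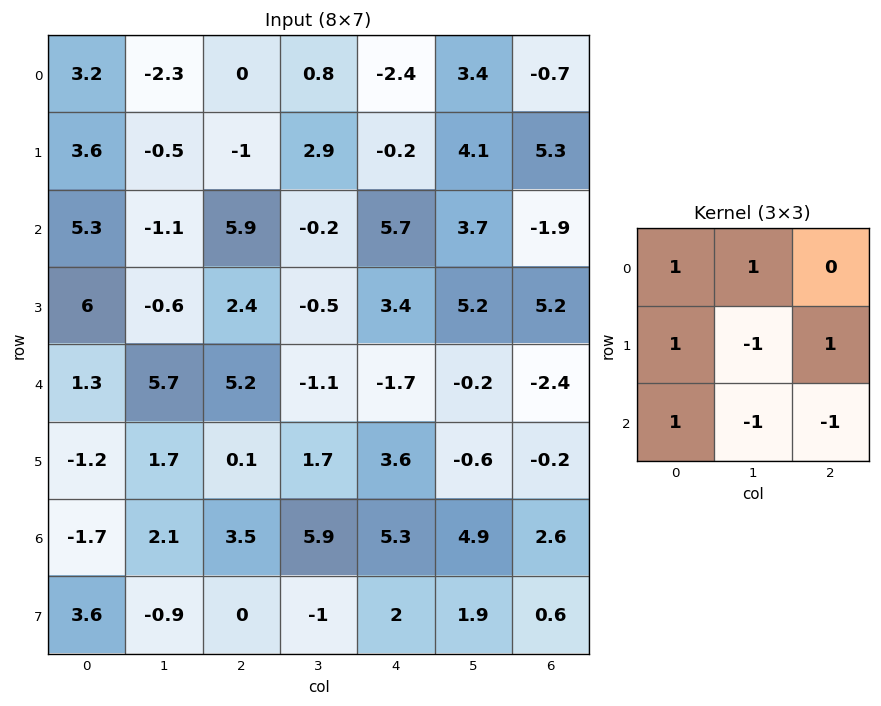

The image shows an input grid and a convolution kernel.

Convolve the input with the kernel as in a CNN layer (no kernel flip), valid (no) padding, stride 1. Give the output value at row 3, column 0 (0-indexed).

3.2

The receptive field on the input at this output position is [6 -0.6 2.4 / 1.3 5.7 5.2 / -1.2 1.7 0.1]. Elementwise product with the kernel and sum: 6·1 + -0.6·1 + 1.3·1 + 5.7·-1 + 5.2·1 + -1.2·1 + 1.7·-1 + 0.1·-1.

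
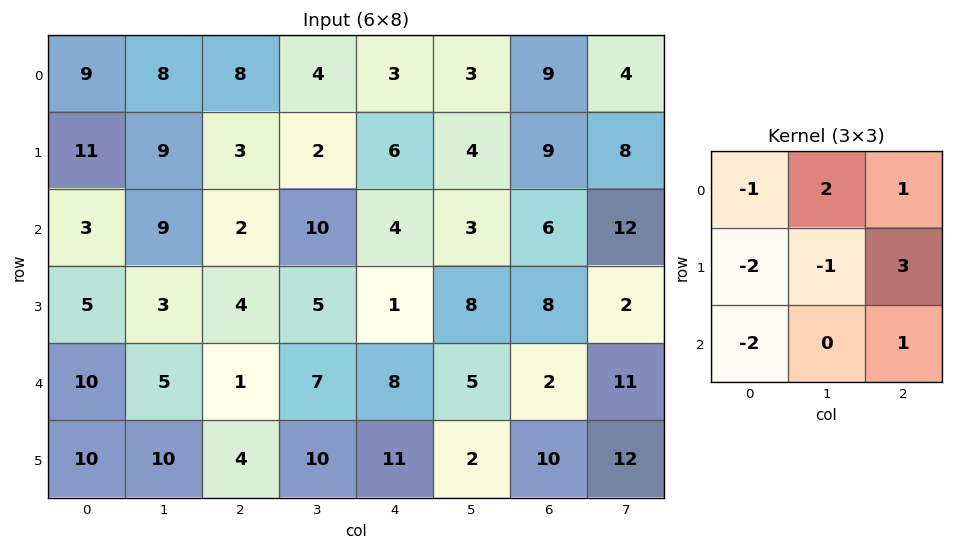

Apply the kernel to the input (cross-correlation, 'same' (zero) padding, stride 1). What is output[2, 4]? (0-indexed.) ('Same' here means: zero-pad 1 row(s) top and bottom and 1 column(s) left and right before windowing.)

The receptive field on the zero-padded input at this output position is [2 6 4 / 10 4 3 / 5 1 8]. Elementwise product with the kernel and sum: 2·-1 + 6·2 + 4·1 + 10·-2 + 4·-1 + 3·3 + 5·-2 + 8·1.

-3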